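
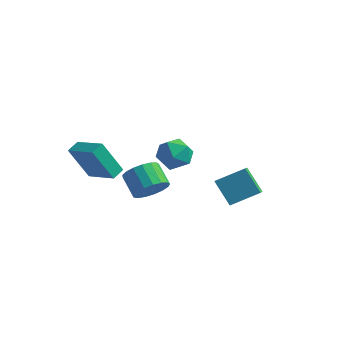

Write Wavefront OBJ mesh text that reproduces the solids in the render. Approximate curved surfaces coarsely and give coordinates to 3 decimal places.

v 1.287 -3.885 2.602
v 2.006 -3.51 3.203
v 1.013 -2.881 4
v 0.293 -3.255 3.398
v 1.95 -3.17 2.865
v 0.957 -2.541 3.661
v 1.742 -2.993 2.465
v 0.749 -2.364 3.262
v 1.429 -3.021 2.098
v 0.436 -2.392 2.894
v 1.084 -3.247 1.845
v 0.091 -2.618 2.642
v 0.785 -3.618 1.766
v -0.208 -2.989 2.563
v 0.601 -4.051 1.879
v -0.392 -3.422 2.675
v 0.574 -4.446 2.157
v -0.419 -3.816 2.953
v 0.711 -4.712 2.537
v -0.283 -4.082 3.333
v 0.979 -4.788 2.932
v -0.015 -4.159 3.728
v 1.317 -4.658 3.251
v 0.324 -4.029 4.047
v 1.649 -4.35 3.422
v 0.656 -3.721 4.218
v 1.898 -3.936 3.404
v 0.904 -3.307 4.201
v -2.427 -3.836 2.397
v -3.328 -4.329 4.343
v -2.321 -3.08 2.638
v -3.222 -3.574 4.583
v -0.658 -4.306 3.097
v -1.559 -4.8 5.042
v -0.552 -3.551 3.337
v -1.453 -4.044 5.283
v 2.523 0.561 1.005
v 3.78 1.577 1.798
v 2.094 1.67 0.265
v 3.351 2.686 1.058
v 3.649 0.154 -0.258
v 4.906 1.17 0.535
v 3.22 1.263 -0.998
v 4.477 2.279 -0.205
v -2.252 3.191 0.773
v -1.364 3.807 1.212
v -1.036 2.153 -0.232
v -0.148 2.769 0.207
v -0.754 2.048 0.895
v -1.506 2.689 1.517
v -0.894 3.271 -0.537
v -1.646 3.912 0.085
v -0.524 3.856 0.403
v -0.438 3.1 1.288
v -1.962 2.86 -0.308
v -1.876 2.104 0.577
f 2 1 5
f 2 5 3
f 3 5 6
f 3 6 4
f 5 1 7
f 5 7 6
f 6 7 8
f 6 8 4
f 7 1 9
f 7 9 8
f 8 9 10
f 8 10 4
f 9 1 11
f 9 11 10
f 10 11 12
f 10 12 4
f 11 1 13
f 11 13 12
f 12 13 14
f 12 14 4
f 13 1 15
f 13 15 14
f 14 15 16
f 14 16 4
f 15 1 17
f 15 17 16
f 16 17 18
f 16 18 4
f 17 1 19
f 17 19 18
f 18 19 20
f 18 20 4
f 19 1 21
f 19 21 20
f 20 21 22
f 20 22 4
f 21 1 23
f 21 23 22
f 22 23 24
f 22 24 4
f 23 1 25
f 23 25 24
f 24 25 26
f 24 26 4
f 25 1 27
f 25 27 26
f 26 27 28
f 26 28 4
f 27 1 2
f 27 2 28
f 28 2 3
f 28 3 4
f 30 32 29
f 33 30 29
f 29 32 31
f 31 33 29
f 30 36 32
f 34 30 33
f 34 36 30
f 32 36 31
f 35 33 31
f 31 36 35
f 35 34 33
f 36 34 35
f 38 40 37
f 41 38 37
f 37 40 39
f 39 41 37
f 38 44 40
f 42 38 41
f 42 44 38
f 40 44 39
f 43 41 39
f 39 44 43
f 43 42 41
f 44 42 43
f 45 56 50
f 45 50 46
f 45 46 52
f 45 52 55
f 45 55 56
f 46 50 54
f 50 56 49
f 56 55 47
f 55 52 51
f 52 46 53
f 48 54 49
f 48 49 47
f 48 47 51
f 48 51 53
f 48 53 54
f 49 54 50
f 47 49 56
f 51 47 55
f 53 51 52
f 54 53 46



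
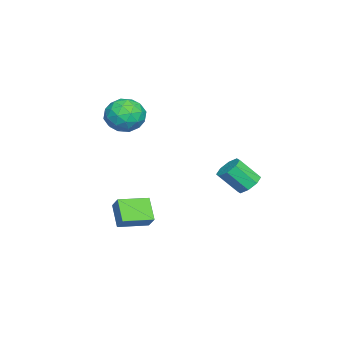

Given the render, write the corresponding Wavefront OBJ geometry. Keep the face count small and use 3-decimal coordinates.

v 0.141 -2.679 -3.883
v -0.871 -3.247 -2.796
v -0.871 -1.212 -4.058
v -1.883 -1.781 -2.971
v 0.703 -2.199 -3.109
v -0.309 -2.768 -2.022
v -0.309 -0.733 -3.284
v -1.321 -1.301 -2.197
v -2.687 3.859 -1.16
v -2.032 3.531 -1.572
v -1.799 2.413 -0.312
v -2.453 2.741 0.1
v -1.86 4.009 -1.179
v -1.627 2.892 0.081
v -2.172 4.4 -0.775
v -1.939 3.282 0.485
v -2.786 4.474 -0.596
v -2.552 3.356 0.664
v -3.341 4.187 -0.748
v -3.108 3.069 0.512
v -3.513 3.708 -1.141
v -3.28 2.591 0.119
v -3.201 3.318 -1.545
v -2.968 2.2 -0.285
v -2.588 3.244 -1.724
v -2.354 2.126 -0.464
v -4.493 -2.632 3.338
v -3.324 -2.717 3.776
v -4.036 -3.943 1.864
v -2.867 -4.028 2.302
v -3.819 -4.503 2.961
v -4.101 -3.693 3.872
v -3.259 -2.967 1.768
v -3.541 -2.157 2.679
v -2.561 -2.924 2.806
v -2.907 -3.874 3.544
v -4.453 -2.786 2.096
v -4.799 -3.736 2.834
v -3.949 -2.559 3.686
v -3.411 -4.101 1.954
v -3.971 -4.38 2.341
v -3.284 -4.43 2.599
v -4.405 -3.133 3.743
v -3.718 -3.183 4
v -4.009 -4.233 3.522
v -3.642 -3.477 1.64
v -2.955 -3.527 1.897
v -4.076 -2.23 3.041
v -3.389 -2.28 3.299
v -3.351 -2.427 2.118
v -2.813 -2.731 3.374
v -2.545 -3.502 2.508
v -2.775 -2.878 2.193
v -2.941 -2.402 2.729
v -3.017 -3.29 3.807
v -2.748 -4.06 2.941
v -3.308 -4.339 3.328
v -3.474 -3.863 3.864
v -2.568 -3.411 3.237
v -4.612 -2.6 2.699
v -4.343 -3.37 1.833
v -3.886 -2.797 1.776
v -4.052 -2.321 2.312
v -4.815 -3.158 3.132
v -4.547 -3.929 2.266
v -4.419 -4.258 2.911
v -4.585 -3.782 3.447
v -4.792 -3.249 2.403
f 2 4 1
f 5 2 1
f 1 4 3
f 3 5 1
f 2 8 4
f 6 2 5
f 6 8 2
f 4 8 3
f 7 5 3
f 3 8 7
f 7 6 5
f 8 6 7
f 10 9 13
f 10 13 11
f 11 13 14
f 11 14 12
f 13 9 15
f 13 15 14
f 14 15 16
f 14 16 12
f 15 9 17
f 15 17 16
f 16 17 18
f 16 18 12
f 17 9 19
f 17 19 18
f 18 19 20
f 18 20 12
f 19 9 21
f 19 21 20
f 20 21 22
f 20 22 12
f 21 9 23
f 21 23 22
f 22 23 24
f 22 24 12
f 23 9 25
f 23 25 24
f 24 25 26
f 24 26 12
f 25 9 10
f 25 10 26
f 26 10 11
f 26 11 12
f 27 64 43
f 64 38 67
f 43 67 32
f 64 67 43
f 27 43 39
f 43 32 44
f 39 44 28
f 43 44 39
f 27 39 48
f 39 28 49
f 48 49 34
f 39 49 48
f 27 48 60
f 48 34 63
f 60 63 37
f 48 63 60
f 27 60 64
f 60 37 68
f 64 68 38
f 60 68 64
f 28 44 55
f 44 32 58
f 55 58 36
f 44 58 55
f 32 67 45
f 67 38 66
f 45 66 31
f 67 66 45
f 38 68 65
f 68 37 61
f 65 61 29
f 68 61 65
f 37 63 62
f 63 34 50
f 62 50 33
f 63 50 62
f 34 49 54
f 49 28 51
f 54 51 35
f 49 51 54
f 30 56 42
f 56 36 57
f 42 57 31
f 56 57 42
f 30 42 40
f 42 31 41
f 40 41 29
f 42 41 40
f 30 40 47
f 40 29 46
f 47 46 33
f 40 46 47
f 30 47 52
f 47 33 53
f 52 53 35
f 47 53 52
f 30 52 56
f 52 35 59
f 56 59 36
f 52 59 56
f 31 57 45
f 57 36 58
f 45 58 32
f 57 58 45
f 29 41 65
f 41 31 66
f 65 66 38
f 41 66 65
f 33 46 62
f 46 29 61
f 62 61 37
f 46 61 62
f 35 53 54
f 53 33 50
f 54 50 34
f 53 50 54
f 36 59 55
f 59 35 51
f 55 51 28
f 59 51 55



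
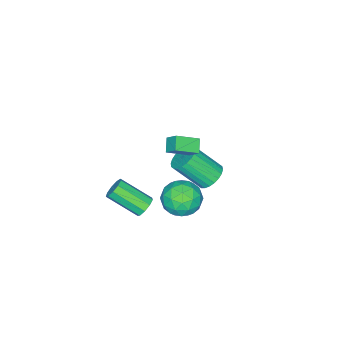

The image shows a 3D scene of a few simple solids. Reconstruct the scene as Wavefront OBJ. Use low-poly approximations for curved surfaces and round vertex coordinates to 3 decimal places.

v 0.688 0.86 1.999
v 1.658 0.121 2.602
v 0.786 1.512 2.641
v 1.755 0.772 3.244
v 1.285 1.248 1.516
v 2.254 0.508 2.119
v 1.382 1.899 2.158
v 2.352 1.16 2.761
v -2.653 -0.172 -4.691
v -1.813 0.067 -4.86
v -1.127 -1.249 -3.319
v -1.967 -1.488 -3.149
v -1.902 0.301 -4.62
v -1.217 -1.015 -3.079
v -2.106 0.464 -4.391
v -1.421 -0.853 -2.85
v -2.394 0.529 -4.207
v -1.708 -0.787 -2.666
v -2.721 0.488 -4.097
v -2.035 -0.829 -2.556
v -3.037 0.346 -4.077
v -2.351 -0.97 -2.536
v -3.295 0.126 -4.151
v -2.609 -1.191 -2.61
v -3.455 -0.14 -4.307
v -2.769 -1.457 -2.765
v -3.493 -0.411 -4.521
v -2.807 -1.727 -2.98
v -3.403 -0.645 -4.761
v -2.718 -1.961 -3.22
v -3.199 -0.807 -4.99
v -2.514 -2.124 -3.449
v -2.912 -0.873 -5.174
v -2.226 -2.189 -3.633
v -2.585 -0.831 -5.284
v -1.899 -2.148 -3.743
v -2.269 -0.69 -5.304
v -1.583 -2.006 -3.763
v -2.011 -0.469 -5.23
v -1.325 -1.786 -3.689
v -1.851 -0.203 -5.075
v -1.165 -1.52 -3.533
v 3.422 0.068 -1.811
v 3.901 -0.054 -2.218
v 4.397 -1.65 -1.156
v 3.918 -1.528 -0.749
v 4.041 0.205 -1.894
v 4.538 -1.391 -0.832
v 3.892 0.4 -1.531
v 4.389 -1.196 -0.47
v 3.523 0.439 -1.3
v 4.019 -1.157 -0.238
v 3.106 0.305 -1.307
v 3.603 -1.291 -0.245
v 2.837 0.06 -1.55
v 3.334 -1.536 -0.488
v 2.842 -0.182 -1.915
v 3.338 -1.778 -0.854
v 3.118 -0.306 -2.231
v 3.614 -1.902 -1.17
v 3.536 -0.256 -2.351
v 4.032 -1.852 -1.289
v 0.332 0.8 -2.02
v 0.998 1.739 -1.907
v 1.722 -0.079 -2.913
v 2.388 0.86 -2.8
v 2.109 0.234 -1.869
v 1.25 0.777 -1.317
v 1.47 0.883 -3.503
v 0.611 1.426 -2.951
v 1.701 1.79 -2.825
v 2.096 1.389 -1.814
v 0.624 0.271 -3.006
v 1.019 -0.13 -1.995
v 0.543 1.347 -1.885
v 2.177 0.313 -2.935
v 2.013 -0.055 -2.387
v 2.405 0.497 -2.321
v 0.691 0.781 -1.538
v 1.083 1.333 -1.472
v 1.736 0.449 -1.449
v 1.637 0.327 -3.348
v 2.029 0.879 -3.282
v 0.315 1.163 -2.499
v 0.707 1.715 -2.433
v 0.984 1.211 -3.371
v 1.348 1.929 -2.358
v 2.165 1.412 -2.883
v 1.625 1.425 -3.296
v 1.12 1.745 -2.972
v 1.58 1.693 -1.764
v 2.397 1.176 -2.289
v 2.233 0.808 -1.742
v 1.728 1.128 -1.417
v 1.993 1.723 -2.303
v 0.323 0.484 -2.531
v 1.14 -0.033 -3.056
v 0.992 0.532 -3.403
v 0.487 0.852 -3.078
v 0.555 0.248 -1.937
v 1.372 -0.269 -2.462
v 1.6 -0.085 -1.848
v 1.095 0.235 -1.524
v 0.727 -0.063 -2.517
f 2 4 1
f 5 2 1
f 1 4 3
f 3 5 1
f 2 8 4
f 6 2 5
f 6 8 2
f 4 8 3
f 7 5 3
f 3 8 7
f 7 6 5
f 8 6 7
f 10 9 13
f 10 13 11
f 11 13 14
f 11 14 12
f 13 9 15
f 13 15 14
f 14 15 16
f 14 16 12
f 15 9 17
f 15 17 16
f 16 17 18
f 16 18 12
f 17 9 19
f 17 19 18
f 18 19 20
f 18 20 12
f 19 9 21
f 19 21 20
f 20 21 22
f 20 22 12
f 21 9 23
f 21 23 22
f 22 23 24
f 22 24 12
f 23 9 25
f 23 25 24
f 24 25 26
f 24 26 12
f 25 9 27
f 25 27 26
f 26 27 28
f 26 28 12
f 27 9 29
f 27 29 28
f 28 29 30
f 28 30 12
f 29 9 31
f 29 31 30
f 30 31 32
f 30 32 12
f 31 9 33
f 31 33 32
f 32 33 34
f 32 34 12
f 33 9 35
f 33 35 34
f 34 35 36
f 34 36 12
f 35 9 37
f 35 37 36
f 36 37 38
f 36 38 12
f 37 9 39
f 37 39 38
f 38 39 40
f 38 40 12
f 39 9 41
f 39 41 40
f 40 41 42
f 40 42 12
f 41 9 10
f 41 10 42
f 42 10 11
f 42 11 12
f 44 43 47
f 44 47 45
f 45 47 48
f 45 48 46
f 47 43 49
f 47 49 48
f 48 49 50
f 48 50 46
f 49 43 51
f 49 51 50
f 50 51 52
f 50 52 46
f 51 43 53
f 51 53 52
f 52 53 54
f 52 54 46
f 53 43 55
f 53 55 54
f 54 55 56
f 54 56 46
f 55 43 57
f 55 57 56
f 56 57 58
f 56 58 46
f 57 43 59
f 57 59 58
f 58 59 60
f 58 60 46
f 59 43 61
f 59 61 60
f 60 61 62
f 60 62 46
f 61 43 44
f 61 44 62
f 62 44 45
f 62 45 46
f 63 100 79
f 100 74 103
f 79 103 68
f 100 103 79
f 63 79 75
f 79 68 80
f 75 80 64
f 79 80 75
f 63 75 84
f 75 64 85
f 84 85 70
f 75 85 84
f 63 84 96
f 84 70 99
f 96 99 73
f 84 99 96
f 63 96 100
f 96 73 104
f 100 104 74
f 96 104 100
f 64 80 91
f 80 68 94
f 91 94 72
f 80 94 91
f 68 103 81
f 103 74 102
f 81 102 67
f 103 102 81
f 74 104 101
f 104 73 97
f 101 97 65
f 104 97 101
f 73 99 98
f 99 70 86
f 98 86 69
f 99 86 98
f 70 85 90
f 85 64 87
f 90 87 71
f 85 87 90
f 66 92 78
f 92 72 93
f 78 93 67
f 92 93 78
f 66 78 76
f 78 67 77
f 76 77 65
f 78 77 76
f 66 76 83
f 76 65 82
f 83 82 69
f 76 82 83
f 66 83 88
f 83 69 89
f 88 89 71
f 83 89 88
f 66 88 92
f 88 71 95
f 92 95 72
f 88 95 92
f 67 93 81
f 93 72 94
f 81 94 68
f 93 94 81
f 65 77 101
f 77 67 102
f 101 102 74
f 77 102 101
f 69 82 98
f 82 65 97
f 98 97 73
f 82 97 98
f 71 89 90
f 89 69 86
f 90 86 70
f 89 86 90
f 72 95 91
f 95 71 87
f 91 87 64
f 95 87 91



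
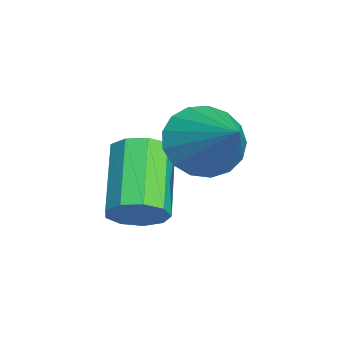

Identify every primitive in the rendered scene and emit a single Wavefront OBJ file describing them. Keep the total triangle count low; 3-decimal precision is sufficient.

v -0.828 -2.382 -2.537
v -0.454 -2.283 -3.156
v 0.188 -1.878 -1.843
v -0.63 -1.984 -3.116
v -0.851 -1.776 -2.943
v -1.067 -1.707 -2.678
v -1.228 -1.793 -2.38
v -1.298 -2.013 -2.118
v -1.26 -2.319 -1.952
v -1.123 -2.638 -1.921
v -0.918 -2.9 -2.03
v -0.693 -3.042 -2.256
v -0.498 -3.034 -2.546
v -0.379 -2.876 -2.834
v -0.363 -2.605 -3.055
v -0.591 -3.436 -4.078
v -0.312 -3.696 -3.695
v -1.489 -3.643 -2.8
v -1.769 -3.384 -3.182
v -0.268 -3.331 -3.659
v -1.445 -3.278 -2.763
v -0.375 -3.015 -3.818
v -1.552 -2.963 -2.922
v -0.584 -2.897 -4.099
v -1.761 -2.844 -3.203
v -0.796 -3.031 -4.37
v -1.973 -2.978 -3.474
v -0.912 -3.354 -4.504
v -2.089 -3.302 -3.609
v -0.879 -3.716 -4.439
v -2.056 -3.664 -3.543
v -0.711 -3.947 -4.205
v -1.888 -3.895 -3.309
v -0.487 -3.939 -3.911
v -1.664 -3.887 -3.015
f 2 1 4
f 2 4 3
f 4 1 5
f 4 5 3
f 5 1 6
f 5 6 3
f 6 1 7
f 6 7 3
f 7 1 8
f 7 8 3
f 8 1 9
f 8 9 3
f 9 1 10
f 9 10 3
f 10 1 11
f 10 11 3
f 11 1 12
f 11 12 3
f 12 1 13
f 12 13 3
f 13 1 14
f 13 14 3
f 14 1 15
f 14 15 3
f 15 1 2
f 15 2 3
f 17 16 20
f 17 20 18
f 18 20 21
f 18 21 19
f 20 16 22
f 20 22 21
f 21 22 23
f 21 23 19
f 22 16 24
f 22 24 23
f 23 24 25
f 23 25 19
f 24 16 26
f 24 26 25
f 25 26 27
f 25 27 19
f 26 16 28
f 26 28 27
f 27 28 29
f 27 29 19
f 28 16 30
f 28 30 29
f 29 30 31
f 29 31 19
f 30 16 32
f 30 32 31
f 31 32 33
f 31 33 19
f 32 16 34
f 32 34 33
f 33 34 35
f 33 35 19
f 34 16 17
f 34 17 35
f 35 17 18
f 35 18 19



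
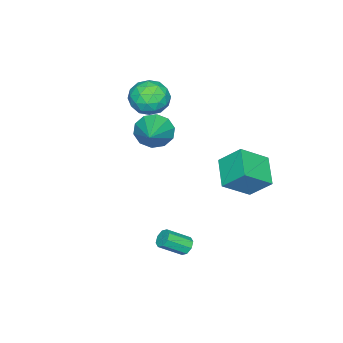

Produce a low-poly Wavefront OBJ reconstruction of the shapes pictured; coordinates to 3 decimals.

v -4.452 1.633 -1.974
v -4.638 2.826 -0.791
v -3.039 2.622 -2.748
v -3.225 3.814 -1.564
v -3.155 0.686 -0.816
v -3.341 1.878 0.368
v -1.742 1.674 -1.589
v -1.928 2.867 -0.406
v 0.198 -1.17 2.843
v 0.78 -1.66 2.105
v 2.022 -0.35 3.737
v 0.624 -1.065 1.878
v 0.305 -0.511 2.02
v -0.055 -0.209 2.477
v -0.318 -0.274 3.073
v -0.384 -0.681 3.582
v -0.227 -1.276 3.809
v 0.092 -1.83 3.666
v 0.452 -2.132 3.21
v 0.715 -2.067 2.613
v -2.724 -3.182 1.621
v -2.29 -3.738 2.591
v -4.53 -3.462 2.269
v -4.096 -4.018 3.239
v -3.931 -2.839 3.1
v -2.815 -2.666 2.699
v -4.005 -4.534 2.161
v -2.889 -4.361 1.76
v -3.082 -4.574 2.924
v -3.036 -3.526 3.504
v -3.784 -3.674 1.356
v -3.738 -2.626 1.936
v -2.348 -3.435 2.049
v -4.472 -3.765 2.811
v -4.375 -3.072 2.729
v -4.12 -3.398 3.299
v -2.657 -2.805 2.113
v -2.402 -3.132 2.683
v -3.367 -2.603 2.982
v -4.418 -4.068 2.177
v -4.163 -4.395 2.747
v -2.7 -3.802 1.561
v -2.445 -4.128 2.131
v -3.453 -4.597 1.878
v -2.559 -4.253 2.815
v -3.621 -4.418 3.196
v -3.567 -4.721 2.562
v -2.911 -4.62 2.327
v -2.532 -3.637 3.156
v -3.594 -3.802 3.537
v -3.497 -3.109 3.455
v -2.84 -3.007 3.22
v -2.997 -4.129 3.352
v -3.226 -3.398 1.323
v -4.288 -3.563 1.704
v -3.98 -4.193 1.64
v -3.323 -4.091 1.405
v -3.199 -2.782 1.664
v -4.261 -2.947 2.045
v -3.909 -2.58 2.533
v -3.253 -2.479 2.298
v -3.823 -3.071 1.508
v 1.84 1.644 -3.836
v 2.112 2.093 -3.615
v 2.932 1.185 -2.782
v 2.66 0.736 -3.004
v 1.758 1.983 -3.386
v 2.578 1.075 -2.553
v 1.451 1.674 -3.42
v 2.272 0.767 -2.588
v 1.373 1.348 -3.699
v 2.193 0.44 -2.866
v 1.568 1.195 -4.058
v 2.388 0.287 -3.225
v 1.922 1.305 -4.287
v 2.742 0.397 -3.454
v 2.228 1.613 -4.252
v 3.049 0.706 -3.42
v 2.307 1.94 -3.974
v 3.127 1.032 -3.141
f 2 4 1
f 5 2 1
f 1 4 3
f 3 5 1
f 2 8 4
f 6 2 5
f 6 8 2
f 4 8 3
f 7 5 3
f 3 8 7
f 7 6 5
f 8 6 7
f 10 9 12
f 10 12 11
f 12 9 13
f 12 13 11
f 13 9 14
f 13 14 11
f 14 9 15
f 14 15 11
f 15 9 16
f 15 16 11
f 16 9 17
f 16 17 11
f 17 9 18
f 17 18 11
f 18 9 19
f 18 19 11
f 19 9 20
f 19 20 11
f 20 9 10
f 20 10 11
f 21 58 37
f 58 32 61
f 37 61 26
f 58 61 37
f 21 37 33
f 37 26 38
f 33 38 22
f 37 38 33
f 21 33 42
f 33 22 43
f 42 43 28
f 33 43 42
f 21 42 54
f 42 28 57
f 54 57 31
f 42 57 54
f 21 54 58
f 54 31 62
f 58 62 32
f 54 62 58
f 22 38 49
f 38 26 52
f 49 52 30
f 38 52 49
f 26 61 39
f 61 32 60
f 39 60 25
f 61 60 39
f 32 62 59
f 62 31 55
f 59 55 23
f 62 55 59
f 31 57 56
f 57 28 44
f 56 44 27
f 57 44 56
f 28 43 48
f 43 22 45
f 48 45 29
f 43 45 48
f 24 50 36
f 50 30 51
f 36 51 25
f 50 51 36
f 24 36 34
f 36 25 35
f 34 35 23
f 36 35 34
f 24 34 41
f 34 23 40
f 41 40 27
f 34 40 41
f 24 41 46
f 41 27 47
f 46 47 29
f 41 47 46
f 24 46 50
f 46 29 53
f 50 53 30
f 46 53 50
f 25 51 39
f 51 30 52
f 39 52 26
f 51 52 39
f 23 35 59
f 35 25 60
f 59 60 32
f 35 60 59
f 27 40 56
f 40 23 55
f 56 55 31
f 40 55 56
f 29 47 48
f 47 27 44
f 48 44 28
f 47 44 48
f 30 53 49
f 53 29 45
f 49 45 22
f 53 45 49
f 64 63 67
f 64 67 65
f 65 67 68
f 65 68 66
f 67 63 69
f 67 69 68
f 68 69 70
f 68 70 66
f 69 63 71
f 69 71 70
f 70 71 72
f 70 72 66
f 71 63 73
f 71 73 72
f 72 73 74
f 72 74 66
f 73 63 75
f 73 75 74
f 74 75 76
f 74 76 66
f 75 63 77
f 75 77 76
f 76 77 78
f 76 78 66
f 77 63 79
f 77 79 78
f 78 79 80
f 78 80 66
f 79 63 64
f 79 64 80
f 80 64 65
f 80 65 66



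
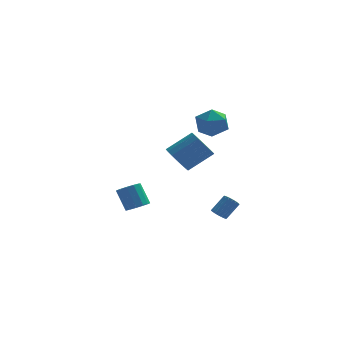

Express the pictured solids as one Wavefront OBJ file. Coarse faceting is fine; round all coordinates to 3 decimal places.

v 3.379 1.209 3.022
v 3.814 0.872 3.967
v 2.226 -0.132 3.073
v 2.661 -0.469 4.018
v 2.092 0.464 3.981
v 2.805 1.293 3.949
v 3.235 -0.553 3.091
v 3.948 0.276 3.059
v 3.725 -0.217 4.009
v 3.019 0.411 4.559
v 3.021 0.329 2.481
v 2.315 0.957 3.031
v 3.241 -2.235 -2.488
v 3.585 -2.634 -2.545
v 4.343 -2.104 -1.69
v 3.999 -1.705 -1.632
v 3.658 -2.478 -2.707
v 4.416 -1.948 -1.851
v 3.648 -2.274 -2.825
v 4.406 -1.744 -1.969
v 3.558 -2.062 -2.876
v 4.316 -1.532 -2.02
v 3.405 -1.885 -2.85
v 4.163 -1.354 -1.995
v 3.219 -1.777 -2.753
v 3.977 -1.246 -1.897
v 3.038 -1.759 -2.603
v 3.796 -1.229 -1.747
v 2.897 -1.836 -2.43
v 3.655 -1.306 -1.575
v 2.824 -1.992 -2.269
v 3.582 -1.462 -1.413
v 2.834 -2.196 -2.151
v 3.592 -1.666 -1.295
v 2.924 -2.408 -2.1
v 3.682 -1.878 -1.244
v 3.077 -2.586 -2.125
v 3.835 -2.055 -1.27
v 3.263 -2.694 -2.223
v 4.021 -2.163 -1.367
v 3.444 -2.711 -2.373
v 4.202 -2.181 -1.517
v -1.091 3.403 -4.552
v -0.357 3.53 -4.32
v -0.896 4.264 -3.016
v -1.629 4.137 -3.248
v -0.472 3.878 -4.563
v -1.01 4.611 -3.259
v -0.783 4.075 -4.803
v -1.322 4.808 -3.499
v -1.192 4.058 -4.963
v -1.731 4.792 -3.659
v -1.569 3.834 -4.992
v -2.108 4.568 -3.689
v -1.794 3.473 -4.882
v -2.333 4.207 -3.578
v -1.796 3.09 -4.667
v -2.334 3.824 -3.363
v -1.574 2.806 -4.415
v -2.112 3.54 -3.112
v -1.198 2.712 -4.207
v -1.737 3.445 -2.904
v -0.789 2.837 -4.108
v -1.327 3.571 -2.805
v -0.475 3.142 -4.15
v -1.014 3.876 -2.847
v 1.185 2.816 -0.446
v 1.805 2.386 -1.132
v 3.335 2.754 0.02
v 2.715 3.184 0.706
v 1.792 2.856 -1.265
v 3.322 3.224 -0.113
v 1.64 3.316 -1.21
v 3.17 3.685 -0.058
v 1.383 3.662 -0.98
v 2.913 4.03 0.172
v 1.081 3.814 -0.627
v 2.611 4.182 0.525
v 0.803 3.738 -0.234
v 2.333 4.106 0.918
v 0.613 3.45 0.112
v 2.142 3.818 1.264
v 0.553 3.017 0.329
v 2.083 3.385 1.481
v 0.638 2.538 0.369
v 2.168 2.906 1.521
v 0.849 2.122 0.222
v 2.379 2.491 1.374
v 1.136 1.866 -0.078
v 2.666 2.234 1.074
v 1.435 1.827 -0.462
v 2.965 2.195 0.69
v 1.677 2.015 -0.843
v 3.206 2.383 0.309
f 1 12 6
f 1 6 2
f 1 2 8
f 1 8 11
f 1 11 12
f 2 6 10
f 6 12 5
f 12 11 3
f 11 8 7
f 8 2 9
f 4 10 5
f 4 5 3
f 4 3 7
f 4 7 9
f 4 9 10
f 5 10 6
f 3 5 12
f 7 3 11
f 9 7 8
f 10 9 2
f 14 13 17
f 14 17 15
f 15 17 18
f 15 18 16
f 17 13 19
f 17 19 18
f 18 19 20
f 18 20 16
f 19 13 21
f 19 21 20
f 20 21 22
f 20 22 16
f 21 13 23
f 21 23 22
f 22 23 24
f 22 24 16
f 23 13 25
f 23 25 24
f 24 25 26
f 24 26 16
f 25 13 27
f 25 27 26
f 26 27 28
f 26 28 16
f 27 13 29
f 27 29 28
f 28 29 30
f 28 30 16
f 29 13 31
f 29 31 30
f 30 31 32
f 30 32 16
f 31 13 33
f 31 33 32
f 32 33 34
f 32 34 16
f 33 13 35
f 33 35 34
f 34 35 36
f 34 36 16
f 35 13 37
f 35 37 36
f 36 37 38
f 36 38 16
f 37 13 39
f 37 39 38
f 38 39 40
f 38 40 16
f 39 13 41
f 39 41 40
f 40 41 42
f 40 42 16
f 41 13 14
f 41 14 42
f 42 14 15
f 42 15 16
f 44 43 47
f 44 47 45
f 45 47 48
f 45 48 46
f 47 43 49
f 47 49 48
f 48 49 50
f 48 50 46
f 49 43 51
f 49 51 50
f 50 51 52
f 50 52 46
f 51 43 53
f 51 53 52
f 52 53 54
f 52 54 46
f 53 43 55
f 53 55 54
f 54 55 56
f 54 56 46
f 55 43 57
f 55 57 56
f 56 57 58
f 56 58 46
f 57 43 59
f 57 59 58
f 58 59 60
f 58 60 46
f 59 43 61
f 59 61 60
f 60 61 62
f 60 62 46
f 61 43 63
f 61 63 62
f 62 63 64
f 62 64 46
f 63 43 65
f 63 65 64
f 64 65 66
f 64 66 46
f 65 43 44
f 65 44 66
f 66 44 45
f 66 45 46
f 68 67 71
f 68 71 69
f 69 71 72
f 69 72 70
f 71 67 73
f 71 73 72
f 72 73 74
f 72 74 70
f 73 67 75
f 73 75 74
f 74 75 76
f 74 76 70
f 75 67 77
f 75 77 76
f 76 77 78
f 76 78 70
f 77 67 79
f 77 79 78
f 78 79 80
f 78 80 70
f 79 67 81
f 79 81 80
f 80 81 82
f 80 82 70
f 81 67 83
f 81 83 82
f 82 83 84
f 82 84 70
f 83 67 85
f 83 85 84
f 84 85 86
f 84 86 70
f 85 67 87
f 85 87 86
f 86 87 88
f 86 88 70
f 87 67 89
f 87 89 88
f 88 89 90
f 88 90 70
f 89 67 91
f 89 91 90
f 90 91 92
f 90 92 70
f 91 67 93
f 91 93 92
f 92 93 94
f 92 94 70
f 93 67 68
f 93 68 94
f 94 68 69
f 94 69 70



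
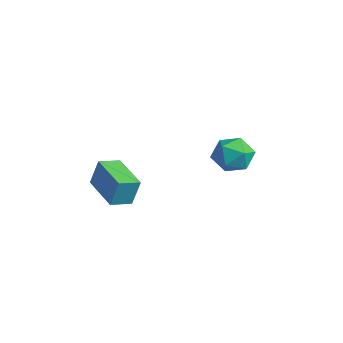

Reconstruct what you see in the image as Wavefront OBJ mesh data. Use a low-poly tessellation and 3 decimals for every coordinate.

v -2.164 3.198 0.636
v -1.707 3.479 1.441
v -2.393 1.781 1.259
v -1.936 2.062 2.064
v -2.801 2.435 1.845
v -2.659 3.311 1.459
v -1.441 1.949 1.241
v -1.299 2.825 0.855
v -1.26 2.707 1.815
v -2.1 3.007 2.188
v -2 2.253 0.512
v -2.84 2.553 0.885
v -3.234 -3.15 0.769
v -3.062 -2.848 1.98
v -3.26 -2.199 0.535
v -3.088 -1.897 1.746
v -1.412 -3.163 0.514
v -1.24 -2.861 1.725
v -1.438 -2.212 0.28
v -1.266 -1.91 1.491
f 1 12 6
f 1 6 2
f 1 2 8
f 1 8 11
f 1 11 12
f 2 6 10
f 6 12 5
f 12 11 3
f 11 8 7
f 8 2 9
f 4 10 5
f 4 5 3
f 4 3 7
f 4 7 9
f 4 9 10
f 5 10 6
f 3 5 12
f 7 3 11
f 9 7 8
f 10 9 2
f 14 16 13
f 17 14 13
f 13 16 15
f 15 17 13
f 14 20 16
f 18 14 17
f 18 20 14
f 16 20 15
f 19 17 15
f 15 20 19
f 19 18 17
f 20 18 19



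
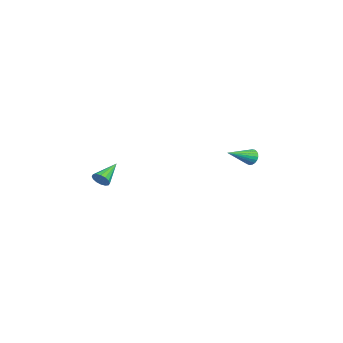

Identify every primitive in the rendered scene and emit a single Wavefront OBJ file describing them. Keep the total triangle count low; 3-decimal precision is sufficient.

v 3.27 -3.669 -0.104
v 3.412 -3.882 0.337
v 2.27 -2.911 0.584
v 3.561 -3.665 0.315
v 3.632 -3.449 0.181
v 3.606 -3.292 -0.03
v 3.49 -3.236 -0.26
v 3.315 -3.296 -0.449
v 3.128 -3.456 -0.545
v 2.979 -3.672 -0.523
v 2.908 -3.888 -0.388
v 2.934 -4.045 -0.177
v 3.05 -4.101 0.053
v 3.225 -4.041 0.242
v 0.446 3.792 0.25
v 0.783 3.816 -0.132
v 1.214 2.548 0.85
v 0.873 3.941 0.014
v 0.888 4.041 0.201
v 0.828 4.098 0.396
v 0.701 4.101 0.566
v 0.53 4.051 0.681
v 0.345 3.957 0.722
v 0.177 3.834 0.681
v 0.056 3.703 0.566
v 0.002 3.588 0.396
v 0.025 3.508 0.201
v 0.121 3.478 0.014
v 0.273 3.501 -0.132
v 0.455 3.575 -0.211
v 0.636 3.686 -0.211
f 2 1 4
f 2 4 3
f 4 1 5
f 4 5 3
f 5 1 6
f 5 6 3
f 6 1 7
f 6 7 3
f 7 1 8
f 7 8 3
f 8 1 9
f 8 9 3
f 9 1 10
f 9 10 3
f 10 1 11
f 10 11 3
f 11 1 12
f 11 12 3
f 12 1 13
f 12 13 3
f 13 1 14
f 13 14 3
f 14 1 2
f 14 2 3
f 16 15 18
f 16 18 17
f 18 15 19
f 18 19 17
f 19 15 20
f 19 20 17
f 20 15 21
f 20 21 17
f 21 15 22
f 21 22 17
f 22 15 23
f 22 23 17
f 23 15 24
f 23 24 17
f 24 15 25
f 24 25 17
f 25 15 26
f 25 26 17
f 26 15 27
f 26 27 17
f 27 15 28
f 27 28 17
f 28 15 29
f 28 29 17
f 29 15 30
f 29 30 17
f 30 15 31
f 30 31 17
f 31 15 16
f 31 16 17



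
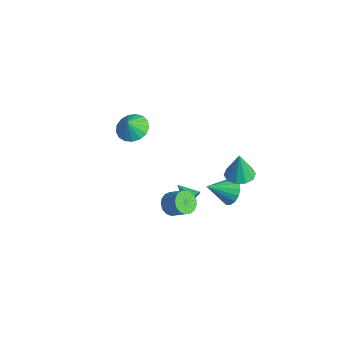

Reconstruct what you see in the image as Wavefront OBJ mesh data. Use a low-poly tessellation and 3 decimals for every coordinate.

v 3.886 0.89 0.601
v 4.352 1.647 0.626
v 3.794 0.89 2.299
v 3.818 1.777 0.597
v 3.31 1.568 0.57
v 3.022 1.1 0.555
v 3.064 0.551 0.557
v 3.419 0.132 0.576
v 3.953 0.002 0.605
v 4.461 0.211 0.632
v 4.749 0.68 0.648
v 4.708 1.228 0.645
v 2.874 -1.595 -1.122
v 3.142 -1.748 -0.596
v 1.766 -1.865 -0.638
v 3.059 -1.381 -0.581
v 2.905 -1.095 -0.774
v 2.74 -1 -1.099
v 2.626 -1.133 -1.433
v 2.607 -1.441 -1.649
v 2.69 -1.809 -1.663
v 2.844 -2.094 -1.471
v 3.009 -2.189 -1.146
v 3.123 -2.057 -0.811
v -3.799 -1.263 -0.367
v -2.987 -1.77 -0.719
v -3.681 -1.697 0.527
v -2.798 -1.356 -0.543
v -2.839 -0.92 -0.326
v -3.099 -0.563 -0.118
v -3.52 -0.367 0.032
v -4.005 -0.375 0.092
v -4.442 -0.588 0.046
v -4.732 -0.954 -0.094
v -4.808 -1.392 -0.297
v -4.653 -1.8 -0.515
v -4.302 -2.085 -0.7
v -3.836 -2.182 -0.808
v -3.361 -2.068 -0.815
v 1.56 2 -3.865
v 2.271 1.503 -4.252
v 1.08 0.62 -2.975
v 2.455 1.681 -3.876
v 2.434 1.932 -3.498
v 2.212 2.199 -3.203
v 1.842 2.42 -3.06
v 1.406 2.545 -3.102
v 1.006 2.545 -3.318
v 0.733 2.42 -3.659
v 0.649 2.199 -4.047
v 0.774 1.932 -4.394
v 1.079 1.681 -4.619
v 1.494 1.503 -4.671
v 1.924 1.439 -4.539
v 3.374 -3.322 -0.099
v 3.777 -3.026 -0.671
v 4.669 -2.701 0.127
v 4.266 -2.998 0.699
v 3.573 -2.748 -0.555
v 4.465 -2.423 0.242
v 3.323 -2.602 -0.335
v 4.215 -2.277 0.462
v 3.084 -2.621 -0.061
v 3.977 -2.296 0.737
v 2.913 -2.8 0.205
v 3.805 -2.475 1.002
v 2.846 -3.099 0.401
v 3.739 -2.775 1.198
v 2.901 -3.45 0.482
v 3.793 -3.125 1.28
v 3.064 -3.771 0.431
v 3.956 -3.446 1.228
v 3.298 -3.989 0.258
v 4.19 -3.664 1.055
v 3.549 -4.055 0.003
v 4.442 -3.73 0.801
v 3.76 -3.953 -0.275
v 4.653 -3.628 0.523
v 3.883 -3.706 -0.512
v 4.775 -3.381 0.285
v 3.889 -3.372 -0.655
v 4.781 -3.047 0.142
f 2 1 4
f 2 4 3
f 4 1 5
f 4 5 3
f 5 1 6
f 5 6 3
f 6 1 7
f 6 7 3
f 7 1 8
f 7 8 3
f 8 1 9
f 8 9 3
f 9 1 10
f 9 10 3
f 10 1 11
f 10 11 3
f 11 1 12
f 11 12 3
f 12 1 2
f 12 2 3
f 14 13 16
f 14 16 15
f 16 13 17
f 16 17 15
f 17 13 18
f 17 18 15
f 18 13 19
f 18 19 15
f 19 13 20
f 19 20 15
f 20 13 21
f 20 21 15
f 21 13 22
f 21 22 15
f 22 13 23
f 22 23 15
f 23 13 24
f 23 24 15
f 24 13 14
f 24 14 15
f 26 25 28
f 26 28 27
f 28 25 29
f 28 29 27
f 29 25 30
f 29 30 27
f 30 25 31
f 30 31 27
f 31 25 32
f 31 32 27
f 32 25 33
f 32 33 27
f 33 25 34
f 33 34 27
f 34 25 35
f 34 35 27
f 35 25 36
f 35 36 27
f 36 25 37
f 36 37 27
f 37 25 38
f 37 38 27
f 38 25 39
f 38 39 27
f 39 25 26
f 39 26 27
f 41 40 43
f 41 43 42
f 43 40 44
f 43 44 42
f 44 40 45
f 44 45 42
f 45 40 46
f 45 46 42
f 46 40 47
f 46 47 42
f 47 40 48
f 47 48 42
f 48 40 49
f 48 49 42
f 49 40 50
f 49 50 42
f 50 40 51
f 50 51 42
f 51 40 52
f 51 52 42
f 52 40 53
f 52 53 42
f 53 40 54
f 53 54 42
f 54 40 41
f 54 41 42
f 56 55 59
f 56 59 57
f 57 59 60
f 57 60 58
f 59 55 61
f 59 61 60
f 60 61 62
f 60 62 58
f 61 55 63
f 61 63 62
f 62 63 64
f 62 64 58
f 63 55 65
f 63 65 64
f 64 65 66
f 64 66 58
f 65 55 67
f 65 67 66
f 66 67 68
f 66 68 58
f 67 55 69
f 67 69 68
f 68 69 70
f 68 70 58
f 69 55 71
f 69 71 70
f 70 71 72
f 70 72 58
f 71 55 73
f 71 73 72
f 72 73 74
f 72 74 58
f 73 55 75
f 73 75 74
f 74 75 76
f 74 76 58
f 75 55 77
f 75 77 76
f 76 77 78
f 76 78 58
f 77 55 79
f 77 79 78
f 78 79 80
f 78 80 58
f 79 55 81
f 79 81 80
f 80 81 82
f 80 82 58
f 81 55 56
f 81 56 82
f 82 56 57
f 82 57 58



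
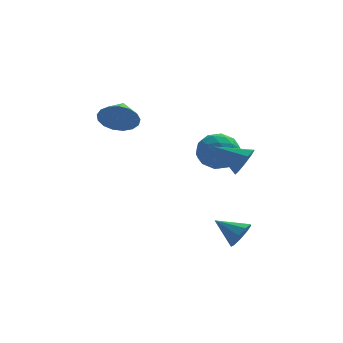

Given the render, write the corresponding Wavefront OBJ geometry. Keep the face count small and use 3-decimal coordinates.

v 4.667 0.194 0.538
v 5.142 0.64 1.1
v 3.233 0.786 1.282
v 5.031 0.968 0.625
v 4.75 0.935 0.109
v 4.43 0.555 -0.206
v 4.221 0.006 -0.173
v 4.22 -0.455 0.193
v 4.429 -0.612 0.72
v 4.749 -0.392 1.162
v 5.03 0.102 1.312
v 4.384 -2.006 -3.087
v 4.803 -1.92 -2.423
v 3.216 -1.374 -2.433
v 4.862 -1.484 -2.737
v 4.698 -1.292 -3.215
v 4.387 -1.435 -3.633
v 4.074 -1.844 -3.796
v 3.907 -2.329 -3.627
v 3.962 -2.663 -3.206
v 4.215 -2.689 -2.729
v 4.547 -2.396 -2.42
v -1.079 1.21 2.967
v -0.583 0.798 3.758
v -0.841 2.39 3.433
v -0.235 0.861 3.421
v -0.08 1.004 2.981
v -0.154 1.194 2.538
v -0.439 1.388 2.192
v -0.871 1.541 2.025
v -1.351 1.619 2.073
v -1.768 1.603 2.326
v -2.027 1.497 2.726
v -2.069 1.325 3.181
v -1.884 1.127 3.587
v -1.515 0.949 3.851
v -1.045 0.83 3.913
v 3.586 3.759 0.622
v 4.559 3.304 0.253
v 2.641 2.476 -0.293
v 3.614 2.021 -0.662
v 3.333 1.948 0.436
v 3.918 2.741 1.001
v 3.282 3.039 -1.041
v 3.867 3.832 -0.476
v 4.371 2.859 -0.775
v 4.403 2.185 0.138
v 2.797 3.595 -0.178
v 2.829 2.921 0.735
v 4.156 3.644 0.517
v 3.044 2.136 -0.557
v 2.879 2.093 0.088
v 3.451 1.826 -0.129
v 3.779 3.313 0.957
v 4.351 3.046 0.741
v 3.63 2.249 0.849
v 2.849 2.734 -0.781
v 3.421 2.467 -0.997
v 3.749 3.954 0.089
v 4.321 3.687 -0.128
v 3.57 3.531 -0.889
v 4.617 3.115 -0.304
v 4.061 2.361 -0.841
v 3.867 2.96 -1.064
v 4.21 3.426 -0.732
v 4.636 2.719 0.233
v 4.08 1.965 -0.304
v 3.915 1.922 0.341
v 4.259 2.388 0.673
v 4.525 2.458 -0.371
v 3.12 3.815 0.264
v 2.564 3.061 -0.273
v 2.941 3.392 -0.713
v 3.285 3.858 -0.381
v 3.139 3.419 0.801
v 2.583 2.665 0.264
v 2.99 2.354 0.692
v 3.333 2.82 1.024
v 2.675 3.322 0.331
f 2 1 4
f 2 4 3
f 4 1 5
f 4 5 3
f 5 1 6
f 5 6 3
f 6 1 7
f 6 7 3
f 7 1 8
f 7 8 3
f 8 1 9
f 8 9 3
f 9 1 10
f 9 10 3
f 10 1 11
f 10 11 3
f 11 1 2
f 11 2 3
f 13 12 15
f 13 15 14
f 15 12 16
f 15 16 14
f 16 12 17
f 16 17 14
f 17 12 18
f 17 18 14
f 18 12 19
f 18 19 14
f 19 12 20
f 19 20 14
f 20 12 21
f 20 21 14
f 21 12 22
f 21 22 14
f 22 12 13
f 22 13 14
f 24 23 26
f 24 26 25
f 26 23 27
f 26 27 25
f 27 23 28
f 27 28 25
f 28 23 29
f 28 29 25
f 29 23 30
f 29 30 25
f 30 23 31
f 30 31 25
f 31 23 32
f 31 32 25
f 32 23 33
f 32 33 25
f 33 23 34
f 33 34 25
f 34 23 35
f 34 35 25
f 35 23 36
f 35 36 25
f 36 23 37
f 36 37 25
f 37 23 24
f 37 24 25
f 38 75 54
f 75 49 78
f 54 78 43
f 75 78 54
f 38 54 50
f 54 43 55
f 50 55 39
f 54 55 50
f 38 50 59
f 50 39 60
f 59 60 45
f 50 60 59
f 38 59 71
f 59 45 74
f 71 74 48
f 59 74 71
f 38 71 75
f 71 48 79
f 75 79 49
f 71 79 75
f 39 55 66
f 55 43 69
f 66 69 47
f 55 69 66
f 43 78 56
f 78 49 77
f 56 77 42
f 78 77 56
f 49 79 76
f 79 48 72
f 76 72 40
f 79 72 76
f 48 74 73
f 74 45 61
f 73 61 44
f 74 61 73
f 45 60 65
f 60 39 62
f 65 62 46
f 60 62 65
f 41 67 53
f 67 47 68
f 53 68 42
f 67 68 53
f 41 53 51
f 53 42 52
f 51 52 40
f 53 52 51
f 41 51 58
f 51 40 57
f 58 57 44
f 51 57 58
f 41 58 63
f 58 44 64
f 63 64 46
f 58 64 63
f 41 63 67
f 63 46 70
f 67 70 47
f 63 70 67
f 42 68 56
f 68 47 69
f 56 69 43
f 68 69 56
f 40 52 76
f 52 42 77
f 76 77 49
f 52 77 76
f 44 57 73
f 57 40 72
f 73 72 48
f 57 72 73
f 46 64 65
f 64 44 61
f 65 61 45
f 64 61 65
f 47 70 66
f 70 46 62
f 66 62 39
f 70 62 66



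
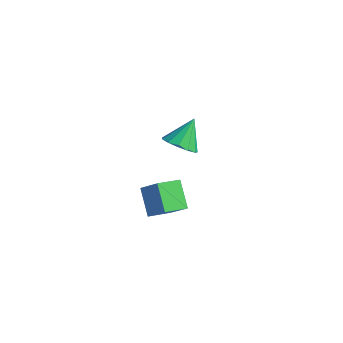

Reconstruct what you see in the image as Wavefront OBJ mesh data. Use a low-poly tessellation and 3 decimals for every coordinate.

v 1.051 -4.575 0.484
v 0.068 -3.926 1.429
v 1.425 -3.464 0.111
v 0.442 -2.815 1.056
v 2.038 -4.565 1.504
v 1.055 -3.916 2.449
v 2.412 -3.454 1.131
v 1.429 -2.805 2.076
v -2.628 2.005 -1.749
v -2.215 1.387 -1.141
v -2.672 3.175 -0.531
v -1.812 1.655 -1.384
v -1.668 2.034 -1.742
v -1.829 2.403 -2.103
v -2.244 2.646 -2.351
v -2.78 2.685 -2.409
v -3.268 2.509 -2.257
v -3.553 2.172 -1.943
v -3.544 1.782 -1.568
v -3.244 1.463 -1.251
v -2.749 1.316 -1.092
f 2 4 1
f 5 2 1
f 1 4 3
f 3 5 1
f 2 8 4
f 6 2 5
f 6 8 2
f 4 8 3
f 7 5 3
f 3 8 7
f 7 6 5
f 8 6 7
f 10 9 12
f 10 12 11
f 12 9 13
f 12 13 11
f 13 9 14
f 13 14 11
f 14 9 15
f 14 15 11
f 15 9 16
f 15 16 11
f 16 9 17
f 16 17 11
f 17 9 18
f 17 18 11
f 18 9 19
f 18 19 11
f 19 9 20
f 19 20 11
f 20 9 21
f 20 21 11
f 21 9 10
f 21 10 11



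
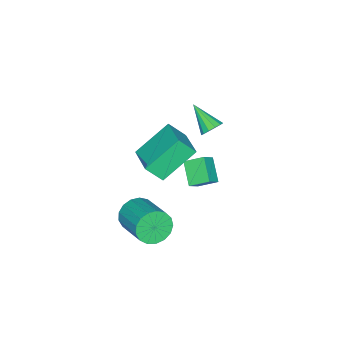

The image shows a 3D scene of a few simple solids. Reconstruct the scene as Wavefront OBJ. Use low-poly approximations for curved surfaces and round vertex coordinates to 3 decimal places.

v -3.79 0.574 -3.25
v -4.125 1.446 -2.728
v -3 1.331 -4.007
v -3.336 2.203 -3.485
v -3.144 0.477 -2.675
v -3.48 1.349 -2.153
v -2.355 1.234 -3.432
v -2.69 2.106 -2.91
v -3.167 1.935 0.565
v -2.946 2.2 1.032
v -3.553 0.725 1.435
v -3.261 2.289 1.016
v -3.545 2.265 0.856
v -3.709 2.137 0.604
v -3.701 1.945 0.34
v -3.524 1.749 0.148
v -3.233 1.613 0.087
v -2.921 1.58 0.179
v -2.687 1.659 0.393
v -2.605 1.826 0.662
v -2.702 2.028 0.9
v 0.462 1.09 0.843
v -0.898 1.921 2.116
v 1.521 2.241 1.222
v 0.162 3.072 2.496
v 0.858 0.448 1.684
v -0.501 1.279 2.958
v 1.918 1.599 2.064
v 0.558 2.43 3.337
v 0.899 0.487 -2.91
v 1.472 0.469 -3.59
v 2.395 1.956 -2.85
v 1.821 1.973 -2.17
v 1.162 0.729 -3.725
v 2.085 2.216 -2.985
v 0.792 0.933 -3.673
v 1.714 2.419 -2.933
v 0.446 1.034 -3.446
v 1.369 2.521 -2.706
v 0.204 1.01 -3.096
v 1.126 2.497 -2.356
v 0.121 0.867 -2.704
v 1.043 2.354 -1.964
v 0.216 0.636 -2.359
v 1.138 2.123 -1.619
v 0.468 0.371 -2.14
v 1.39 1.858 -1.4
v 0.818 0.132 -2.098
v 1.74 1.619 -1.357
v 1.187 -0.025 -2.241
v 2.109 1.462 -1.501
v 1.49 -0.065 -2.538
v 2.412 1.422 -1.798
v 1.657 0.021 -2.92
v 2.58 1.508 -2.18
v 1.651 0.214 -3.3
v 2.573 1.701 -2.56
f 2 4 1
f 5 2 1
f 1 4 3
f 3 5 1
f 2 8 4
f 6 2 5
f 6 8 2
f 4 8 3
f 7 5 3
f 3 8 7
f 7 6 5
f 8 6 7
f 10 9 12
f 10 12 11
f 12 9 13
f 12 13 11
f 13 9 14
f 13 14 11
f 14 9 15
f 14 15 11
f 15 9 16
f 15 16 11
f 16 9 17
f 16 17 11
f 17 9 18
f 17 18 11
f 18 9 19
f 18 19 11
f 19 9 20
f 19 20 11
f 20 9 21
f 20 21 11
f 21 9 10
f 21 10 11
f 23 25 22
f 26 23 22
f 22 25 24
f 24 26 22
f 23 29 25
f 27 23 26
f 27 29 23
f 25 29 24
f 28 26 24
f 24 29 28
f 28 27 26
f 29 27 28
f 31 30 34
f 31 34 32
f 32 34 35
f 32 35 33
f 34 30 36
f 34 36 35
f 35 36 37
f 35 37 33
f 36 30 38
f 36 38 37
f 37 38 39
f 37 39 33
f 38 30 40
f 38 40 39
f 39 40 41
f 39 41 33
f 40 30 42
f 40 42 41
f 41 42 43
f 41 43 33
f 42 30 44
f 42 44 43
f 43 44 45
f 43 45 33
f 44 30 46
f 44 46 45
f 45 46 47
f 45 47 33
f 46 30 48
f 46 48 47
f 47 48 49
f 47 49 33
f 48 30 50
f 48 50 49
f 49 50 51
f 49 51 33
f 50 30 52
f 50 52 51
f 51 52 53
f 51 53 33
f 52 30 54
f 52 54 53
f 53 54 55
f 53 55 33
f 54 30 56
f 54 56 55
f 55 56 57
f 55 57 33
f 56 30 31
f 56 31 57
f 57 31 32
f 57 32 33



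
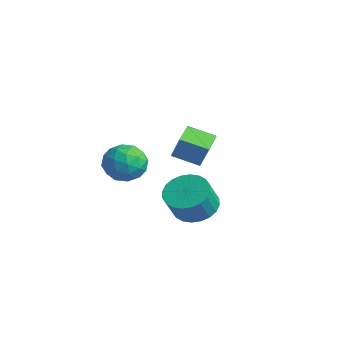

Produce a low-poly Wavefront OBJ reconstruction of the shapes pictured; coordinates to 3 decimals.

v 1.037 0.371 -2.773
v 1.704 -0.233 -3.314
v 2.049 -0.915 -2.129
v 1.383 -0.311 -1.587
v 1.948 0.078 -3.206
v 2.293 -0.603 -2.021
v 2.053 0.434 -3.032
v 2.398 -0.248 -1.847
v 2.003 0.78 -2.819
v 2.349 0.098 -1.634
v 1.807 1.064 -2.598
v 2.152 0.382 -1.413
v 1.493 1.242 -2.404
v 1.838 0.561 -1.219
v 1.11 1.288 -2.266
v 1.455 0.606 -1.081
v 0.716 1.194 -2.205
v 1.061 0.512 -1.02
v 0.371 0.975 -2.231
v 0.716 0.293 -1.046
v 0.127 0.663 -2.339
v 0.472 -0.018 -1.154
v 0.022 0.308 -2.513
v 0.367 -0.374 -1.328
v 0.071 -0.038 -2.726
v 0.417 -0.72 -1.541
v 0.268 -0.322 -2.947
v 0.613 -1.004 -1.762
v 0.582 -0.501 -3.141
v 0.927 -1.182 -1.956
v 0.965 -0.546 -3.279
v 1.31 -1.228 -2.094
v 1.359 -0.452 -3.34
v 1.704 -1.134 -2.155
v -1.459 -1.125 0.09
v -0.574 -1.065 -0.474
v -2.066 -2.295 -0.986
v -1.181 -2.235 -1.55
v -1.163 -2.657 -0.588
v -0.787 -1.935 0.077
v -1.853 -1.425 -1.537
v -1.477 -0.703 -0.872
v -0.817 -1.251 -1.48
v -0.391 -2.012 -0.894
v -2.249 -1.348 -0.566
v -1.823 -2.109 0.02
v -0.963 -0.993 -0.097
v -1.677 -2.367 -1.363
v -1.666 -2.616 -0.797
v -1.146 -2.58 -1.129
v -1.089 -1.504 0.227
v -0.568 -1.468 -0.105
v -0.915 -2.404 -0.172
v -2.072 -1.892 -1.355
v -1.551 -1.856 -1.687
v -1.494 -0.78 -0.331
v -0.974 -0.744 -0.663
v -1.725 -0.956 -1.288
v -0.586 -1.066 -1.021
v -0.943 -1.754 -1.653
v -1.338 -1.278 -1.645
v -1.117 -0.853 -1.254
v -0.335 -1.514 -0.676
v -0.692 -2.201 -1.308
v -0.682 -2.45 -0.743
v -0.461 -2.025 -0.352
v -0.478 -1.623 -1.267
v -1.948 -1.159 -0.152
v -2.305 -1.846 -0.784
v -2.179 -1.335 -1.108
v -1.958 -0.91 -0.717
v -1.697 -1.606 0.193
v -2.054 -2.294 -0.439
v -1.523 -2.507 -0.206
v -1.302 -2.082 0.185
v -2.162 -1.737 -0.193
v -4.78 3.077 -2.146
v -4.263 3.207 -0.939
v -3.871 4.037 -2.638
v -3.355 4.167 -1.43
v -3.925 2.133 -2.41
v -3.409 2.263 -1.202
v -3.017 3.093 -2.901
v -2.5 3.223 -1.694
f 2 1 5
f 2 5 3
f 3 5 6
f 3 6 4
f 5 1 7
f 5 7 6
f 6 7 8
f 6 8 4
f 7 1 9
f 7 9 8
f 8 9 10
f 8 10 4
f 9 1 11
f 9 11 10
f 10 11 12
f 10 12 4
f 11 1 13
f 11 13 12
f 12 13 14
f 12 14 4
f 13 1 15
f 13 15 14
f 14 15 16
f 14 16 4
f 15 1 17
f 15 17 16
f 16 17 18
f 16 18 4
f 17 1 19
f 17 19 18
f 18 19 20
f 18 20 4
f 19 1 21
f 19 21 20
f 20 21 22
f 20 22 4
f 21 1 23
f 21 23 22
f 22 23 24
f 22 24 4
f 23 1 25
f 23 25 24
f 24 25 26
f 24 26 4
f 25 1 27
f 25 27 26
f 26 27 28
f 26 28 4
f 27 1 29
f 27 29 28
f 28 29 30
f 28 30 4
f 29 1 31
f 29 31 30
f 30 31 32
f 30 32 4
f 31 1 33
f 31 33 32
f 32 33 34
f 32 34 4
f 33 1 2
f 33 2 34
f 34 2 3
f 34 3 4
f 35 72 51
f 72 46 75
f 51 75 40
f 72 75 51
f 35 51 47
f 51 40 52
f 47 52 36
f 51 52 47
f 35 47 56
f 47 36 57
f 56 57 42
f 47 57 56
f 35 56 68
f 56 42 71
f 68 71 45
f 56 71 68
f 35 68 72
f 68 45 76
f 72 76 46
f 68 76 72
f 36 52 63
f 52 40 66
f 63 66 44
f 52 66 63
f 40 75 53
f 75 46 74
f 53 74 39
f 75 74 53
f 46 76 73
f 76 45 69
f 73 69 37
f 76 69 73
f 45 71 70
f 71 42 58
f 70 58 41
f 71 58 70
f 42 57 62
f 57 36 59
f 62 59 43
f 57 59 62
f 38 64 50
f 64 44 65
f 50 65 39
f 64 65 50
f 38 50 48
f 50 39 49
f 48 49 37
f 50 49 48
f 38 48 55
f 48 37 54
f 55 54 41
f 48 54 55
f 38 55 60
f 55 41 61
f 60 61 43
f 55 61 60
f 38 60 64
f 60 43 67
f 64 67 44
f 60 67 64
f 39 65 53
f 65 44 66
f 53 66 40
f 65 66 53
f 37 49 73
f 49 39 74
f 73 74 46
f 49 74 73
f 41 54 70
f 54 37 69
f 70 69 45
f 54 69 70
f 43 61 62
f 61 41 58
f 62 58 42
f 61 58 62
f 44 67 63
f 67 43 59
f 63 59 36
f 67 59 63
f 78 80 77
f 81 78 77
f 77 80 79
f 79 81 77
f 78 84 80
f 82 78 81
f 82 84 78
f 80 84 79
f 83 81 79
f 79 84 83
f 83 82 81
f 84 82 83



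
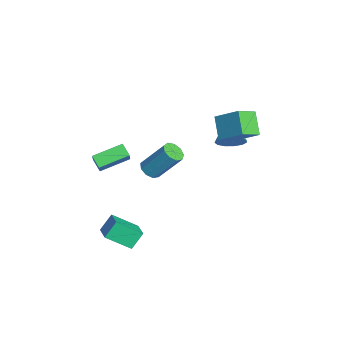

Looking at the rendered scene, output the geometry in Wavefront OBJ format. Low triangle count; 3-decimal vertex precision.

v -1.147 3.171 0.583
v -0.831 2.652 1.274
v -2.833 3.469 1.577
v -0.684 3.138 1.377
v -0.684 3.635 1.228
v -0.831 3.984 0.874
v -1.078 4.075 0.428
v -1.347 3.879 0.031
v -1.553 3.458 -0.191
v -1.63 2.946 -0.168
v -1.553 2.505 0.095
v -1.348 2.276 0.512
v -1.079 2.33 0.951
v 0.789 -1.84 0.766
v 1.451 -1.822 0.573
v 1.914 -0.601 2.282
v 1.251 -0.62 2.474
v 1.216 -1.461 0.379
v 1.679 -0.241 2.088
v 0.781 -1.278 0.366
v 1.244 -0.057 2.075
v 0.35 -1.358 0.54
v 0.813 -0.137 2.249
v 0.124 -1.663 0.82
v 0.587 -0.443 2.528
v 0.209 -2.052 1.074
v 0.672 -0.831 2.783
v 0.565 -2.341 1.184
v 1.028 -1.121 2.893
v 1.026 -2.396 1.099
v 1.489 -1.176 2.807
v 1.376 -2.191 0.857
v 1.839 -0.971 2.566
v -0.895 -4.364 -0.429
v -1.629 -4.615 0.007
v -1.217 -2.586 0.05
v -1.951 -2.836 0.486
v -0.389 -4.484 0.354
v -1.123 -4.734 0.79
v -0.711 -2.705 0.833
v -1.445 -2.956 1.269
v -0.009 3.171 1.703
v 0.532 2.054 2.392
v -1.212 3.209 2.711
v -0.671 2.091 3.4
v 0.911 4.269 2.76
v 1.452 3.151 3.449
v -0.292 4.306 3.768
v 0.249 3.189 4.457
v 2.584 -3.538 -3.683
v 2.285 -4.952 -2.662
v 2.23 -2.825 -2.798
v 1.931 -4.24 -1.778
v 3.749 -3.48 -3.262
v 3.45 -4.895 -2.242
v 3.395 -2.768 -2.378
v 3.096 -4.182 -1.357
f 2 1 4
f 2 4 3
f 4 1 5
f 4 5 3
f 5 1 6
f 5 6 3
f 6 1 7
f 6 7 3
f 7 1 8
f 7 8 3
f 8 1 9
f 8 9 3
f 9 1 10
f 9 10 3
f 10 1 11
f 10 11 3
f 11 1 12
f 11 12 3
f 12 1 13
f 12 13 3
f 13 1 2
f 13 2 3
f 15 14 18
f 15 18 16
f 16 18 19
f 16 19 17
f 18 14 20
f 18 20 19
f 19 20 21
f 19 21 17
f 20 14 22
f 20 22 21
f 21 22 23
f 21 23 17
f 22 14 24
f 22 24 23
f 23 24 25
f 23 25 17
f 24 14 26
f 24 26 25
f 25 26 27
f 25 27 17
f 26 14 28
f 26 28 27
f 27 28 29
f 27 29 17
f 28 14 30
f 28 30 29
f 29 30 31
f 29 31 17
f 30 14 32
f 30 32 31
f 31 32 33
f 31 33 17
f 32 14 15
f 32 15 33
f 33 15 16
f 33 16 17
f 35 37 34
f 38 35 34
f 34 37 36
f 36 38 34
f 35 41 37
f 39 35 38
f 39 41 35
f 37 41 36
f 40 38 36
f 36 41 40
f 40 39 38
f 41 39 40
f 43 45 42
f 46 43 42
f 42 45 44
f 44 46 42
f 43 49 45
f 47 43 46
f 47 49 43
f 45 49 44
f 48 46 44
f 44 49 48
f 48 47 46
f 49 47 48
f 51 53 50
f 54 51 50
f 50 53 52
f 52 54 50
f 51 57 53
f 55 51 54
f 55 57 51
f 53 57 52
f 56 54 52
f 52 57 56
f 56 55 54
f 57 55 56



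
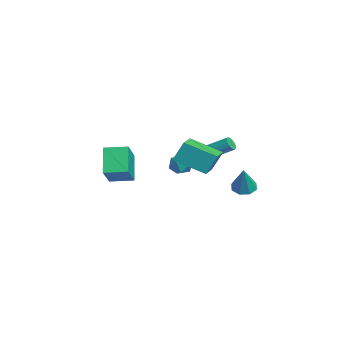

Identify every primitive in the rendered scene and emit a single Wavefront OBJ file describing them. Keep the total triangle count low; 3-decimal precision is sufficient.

v -3.536 2.478 -1.43
v -3.16 2.211 -1.236
v -2.508 3.916 -0.157
v -2.884 4.182 -0.35
v -3.062 2.325 -1.475
v -2.41 4.029 -0.396
v -3.115 2.487 -1.699
v -2.463 4.192 -0.62
v -3.301 2.647 -1.838
v -2.649 4.351 -0.758
v -3.563 2.752 -1.847
v -2.911 4.456 -0.768
v -3.815 2.771 -1.723
v -3.163 4.475 -0.644
v -3.979 2.696 -1.507
v -3.327 4.401 -0.428
v -4.002 2.552 -1.266
v -3.35 4.257 -0.186
v -3.878 2.385 -1.077
v -3.226 4.089 0.003
v -3.644 2.247 -1
v -2.992 3.951 0.08
v -3.377 2.182 -1.059
v -2.725 3.887 0.02
v -0.858 0.903 -0.44
v -0.861 1.536 0.865
v -0.111 2.698 -1.309
v -0.114 3.332 -0.005
v 0.734 0.368 -0.175
v 0.731 1.002 1.129
v 1.481 2.164 -1.045
v 1.478 2.797 0.26
v -5.374 -2.757 -2.08
v -3.821 -3.223 -0.76
v -5.066 -1.307 -1.93
v -3.514 -1.772 -0.61
v -4.106 -2.868 -3.61
v -2.554 -3.333 -2.29
v -3.799 -1.417 -3.46
v -2.246 -1.883 -2.14
v -2.077 1.797 -1.377
v -1.317 1.587 -1.377
v -2.403 0.613 -1.723
v -1.643 0.403 -1.723
v -2.007 0.568 -1.043
v -1.805 1.3 -0.829
v -1.915 0.9 -2.271
v -1.713 1.632 -2.057
v -1.217 1.033 -1.93
v -1.273 0.828 -1.17
v -2.447 1.372 -1.93
v -2.503 1.167 -1.17
v 3.267 4.053 -1.412
v 3.83 3.718 -1.757
v 4.153 3.887 0.192
v 3.893 4.28 -1.734
v 3.59 4.709 -1.523
v 3.098 4.754 -1.247
v 2.705 4.387 -1.067
v 2.641 3.825 -1.09
v 2.944 3.396 -1.301
v 3.437 3.351 -1.578
f 2 1 5
f 2 5 3
f 3 5 6
f 3 6 4
f 5 1 7
f 5 7 6
f 6 7 8
f 6 8 4
f 7 1 9
f 7 9 8
f 8 9 10
f 8 10 4
f 9 1 11
f 9 11 10
f 10 11 12
f 10 12 4
f 11 1 13
f 11 13 12
f 12 13 14
f 12 14 4
f 13 1 15
f 13 15 14
f 14 15 16
f 14 16 4
f 15 1 17
f 15 17 16
f 16 17 18
f 16 18 4
f 17 1 19
f 17 19 18
f 18 19 20
f 18 20 4
f 19 1 21
f 19 21 20
f 20 21 22
f 20 22 4
f 21 1 23
f 21 23 22
f 22 23 24
f 22 24 4
f 23 1 2
f 23 2 24
f 24 2 3
f 24 3 4
f 26 28 25
f 29 26 25
f 25 28 27
f 27 29 25
f 26 32 28
f 30 26 29
f 30 32 26
f 28 32 27
f 31 29 27
f 27 32 31
f 31 30 29
f 32 30 31
f 34 36 33
f 37 34 33
f 33 36 35
f 35 37 33
f 34 40 36
f 38 34 37
f 38 40 34
f 36 40 35
f 39 37 35
f 35 40 39
f 39 38 37
f 40 38 39
f 41 52 46
f 41 46 42
f 41 42 48
f 41 48 51
f 41 51 52
f 42 46 50
f 46 52 45
f 52 51 43
f 51 48 47
f 48 42 49
f 44 50 45
f 44 45 43
f 44 43 47
f 44 47 49
f 44 49 50
f 45 50 46
f 43 45 52
f 47 43 51
f 49 47 48
f 50 49 42
f 54 53 56
f 54 56 55
f 56 53 57
f 56 57 55
f 57 53 58
f 57 58 55
f 58 53 59
f 58 59 55
f 59 53 60
f 59 60 55
f 60 53 61
f 60 61 55
f 61 53 62
f 61 62 55
f 62 53 54
f 62 54 55



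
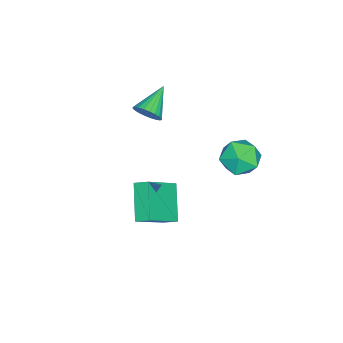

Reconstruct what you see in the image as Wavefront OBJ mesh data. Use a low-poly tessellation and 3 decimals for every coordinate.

v -2.453 1.477 1.029
v -1.382 1.063 0.889
v -2.978 0.657 -0.569
v -1.907 0.243 -0.709
v -2.578 -0.165 0.139
v -2.254 0.342 1.127
v -2.106 1.378 -0.807
v -1.782 1.885 0.181
v -1.168 1.003 -0.246
v -1.459 0.049 0.34
v -2.901 1.671 -0.02
v -3.192 0.717 0.566
v -2.064 -3.934 1.882
v -1.741 -3.378 2.341
v -3.636 -3.746 2.758
v -1.851 -3.208 2.108
v -1.993 -3.148 1.841
v -2.145 -3.209 1.58
v -2.285 -3.379 1.365
v -2.392 -3.634 1.229
v -2.448 -3.935 1.192
v -2.446 -4.236 1.26
v -2.386 -4.49 1.423
v -2.276 -4.66 1.656
v -2.135 -4.72 1.923
v -1.982 -4.659 2.184
v -1.842 -4.489 2.399
v -1.736 -4.234 2.535
v -1.679 -3.933 2.572
v -1.681 -3.632 2.504
v 2.697 -1.036 -1.074
v 1.25 -1.738 0.213
v 2.698 -0.308 -0.677
v 1.251 -1.009 0.611
v 4.249 -1.771 0.269
v 2.802 -2.472 1.557
v 4.25 -1.042 0.667
v 2.803 -1.744 1.954
f 1 12 6
f 1 6 2
f 1 2 8
f 1 8 11
f 1 11 12
f 2 6 10
f 6 12 5
f 12 11 3
f 11 8 7
f 8 2 9
f 4 10 5
f 4 5 3
f 4 3 7
f 4 7 9
f 4 9 10
f 5 10 6
f 3 5 12
f 7 3 11
f 9 7 8
f 10 9 2
f 14 13 16
f 14 16 15
f 16 13 17
f 16 17 15
f 17 13 18
f 17 18 15
f 18 13 19
f 18 19 15
f 19 13 20
f 19 20 15
f 20 13 21
f 20 21 15
f 21 13 22
f 21 22 15
f 22 13 23
f 22 23 15
f 23 13 24
f 23 24 15
f 24 13 25
f 24 25 15
f 25 13 26
f 25 26 15
f 26 13 27
f 26 27 15
f 27 13 28
f 27 28 15
f 28 13 29
f 28 29 15
f 29 13 30
f 29 30 15
f 30 13 14
f 30 14 15
f 32 34 31
f 35 32 31
f 31 34 33
f 33 35 31
f 32 38 34
f 36 32 35
f 36 38 32
f 34 38 33
f 37 35 33
f 33 38 37
f 37 36 35
f 38 36 37



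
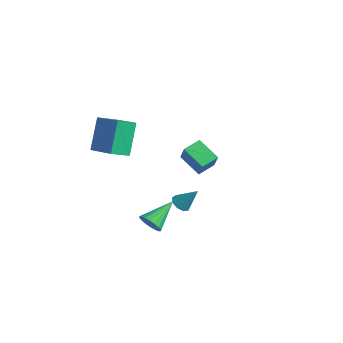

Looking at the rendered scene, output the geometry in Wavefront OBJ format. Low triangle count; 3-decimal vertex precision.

v -2.424 2.903 -1.275
v -3.813 2.726 -0.521
v -2.415 4.009 -0.999
v -3.803 3.832 -0.244
v -1.757 2.608 -0.116
v -3.145 2.431 0.639
v -1.747 3.714 0.161
v -3.136 3.537 0.915
v 2.192 -4.166 0.862
v 2.756 -4.313 1.267
v 2.008 -2.514 1.718
v 2.885 -4.169 1.016
v 2.876 -4.024 0.736
v 2.732 -3.908 0.48
v 2.481 -3.842 0.3
v 2.173 -3.841 0.231
v 1.868 -3.904 0.287
v 1.628 -4.019 0.457
v 1.499 -4.163 0.707
v 1.508 -4.308 0.987
v 1.652 -4.424 1.243
v 1.903 -4.49 1.424
v 2.212 -4.491 1.492
v 2.516 -4.428 1.436
v -4.291 -3.094 2.456
v -4.996 -2.083 4.242
v -4.039 -2.051 1.966
v -4.744 -1.04 3.752
v -2.356 -3.18 3.268
v -3.061 -2.169 5.054
v -2.104 -2.137 2.778
v -2.809 -1.126 4.564
v 3.229 -2.979 2.527
v 3.685 -2.866 2.186
v 3.911 -2.441 3.613
v 3.437 -2.557 2.188
v 3.092 -2.444 2.349
v 2.811 -2.582 2.593
v 2.726 -2.906 2.806
v 2.877 -3.263 2.889
v 3.192 -3.488 2.802
v 3.525 -3.474 2.587
v 3.72 -3.229 2.343
f 2 4 1
f 5 2 1
f 1 4 3
f 3 5 1
f 2 8 4
f 6 2 5
f 6 8 2
f 4 8 3
f 7 5 3
f 3 8 7
f 7 6 5
f 8 6 7
f 10 9 12
f 10 12 11
f 12 9 13
f 12 13 11
f 13 9 14
f 13 14 11
f 14 9 15
f 14 15 11
f 15 9 16
f 15 16 11
f 16 9 17
f 16 17 11
f 17 9 18
f 17 18 11
f 18 9 19
f 18 19 11
f 19 9 20
f 19 20 11
f 20 9 21
f 20 21 11
f 21 9 22
f 21 22 11
f 22 9 23
f 22 23 11
f 23 9 24
f 23 24 11
f 24 9 10
f 24 10 11
f 26 28 25
f 29 26 25
f 25 28 27
f 27 29 25
f 26 32 28
f 30 26 29
f 30 32 26
f 28 32 27
f 31 29 27
f 27 32 31
f 31 30 29
f 32 30 31
f 34 33 36
f 34 36 35
f 36 33 37
f 36 37 35
f 37 33 38
f 37 38 35
f 38 33 39
f 38 39 35
f 39 33 40
f 39 40 35
f 40 33 41
f 40 41 35
f 41 33 42
f 41 42 35
f 42 33 43
f 42 43 35
f 43 33 34
f 43 34 35



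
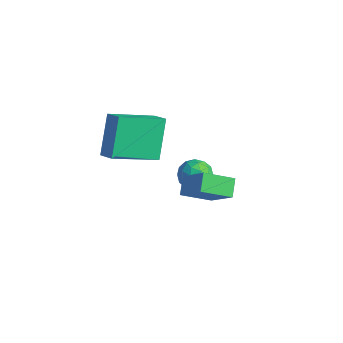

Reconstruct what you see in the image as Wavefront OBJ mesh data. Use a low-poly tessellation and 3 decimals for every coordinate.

v -2.773 -0.564 1.561
v -3.127 -2.502 2.396
v -2.023 -0.568 1.867
v -2.377 -2.507 2.702
v -2.123 -1.373 -0.042
v -2.477 -3.312 0.793
v -1.373 -1.378 0.264
v -1.727 -3.316 1.099
v 1.387 -0.903 0.625
v 0.883 -1.964 1.158
v 2.655 -0.944 1.742
v 2.15 -2.005 2.275
v 1.83 -1.375 0.105
v 1.325 -2.436 0.638
v 3.097 -1.416 1.222
v 2.593 -2.477 1.755
v -0.635 -0.05 -0.254
v -0.195 -0.134 0.33
v -0.165 -1.026 -0.75
v 0.275 -1.11 -0.166
v -0.45 -1.216 -0.098
v -0.741 -0.613 0.208
v 0.381 -0.547 -0.628
v 0.09 0.056 -0.322
v 0.433 -0.441 0.099
v -0.08 -0.855 0.426
v -0.28 -0.305 -0.846
v -0.793 -0.719 -0.519
v -0.456 -0.007 0.081
v 0.096 -1.153 -0.501
v -0.33 -1.216 -0.461
v -0.071 -1.265 -0.118
v -0.777 -0.288 0.01
v -0.518 -0.338 0.353
v -0.668 -0.973 0.101
v 0.158 -0.822 -0.773
v 0.417 -0.872 -0.43
v -0.289 0.105 -0.302
v -0.03 0.056 0.041
v 0.308 -0.187 -0.521
v 0.171 -0.237 0.289
v 0.448 -0.81 -0.003
v 0.51 -0.479 -0.274
v 0.339 -0.125 -0.094
v -0.13 -0.48 0.481
v 0.146 -1.053 0.19
v -0.28 -1.116 0.229
v -0.451 -0.761 0.409
v 0.239 -0.66 0.345
v -0.506 -0.107 -0.61
v -0.23 -0.68 -0.901
v 0.091 -0.399 -0.829
v -0.08 -0.044 -0.649
v -0.808 -0.35 -0.417
v -0.531 -0.923 -0.709
v -0.699 -1.035 -0.326
v -0.87 -0.681 -0.146
v -0.599 -0.5 -0.765
f 2 4 1
f 5 2 1
f 1 4 3
f 3 5 1
f 2 8 4
f 6 2 5
f 6 8 2
f 4 8 3
f 7 5 3
f 3 8 7
f 7 6 5
f 8 6 7
f 10 12 9
f 13 10 9
f 9 12 11
f 11 13 9
f 10 16 12
f 14 10 13
f 14 16 10
f 12 16 11
f 15 13 11
f 11 16 15
f 15 14 13
f 16 14 15
f 17 54 33
f 54 28 57
f 33 57 22
f 54 57 33
f 17 33 29
f 33 22 34
f 29 34 18
f 33 34 29
f 17 29 38
f 29 18 39
f 38 39 24
f 29 39 38
f 17 38 50
f 38 24 53
f 50 53 27
f 38 53 50
f 17 50 54
f 50 27 58
f 54 58 28
f 50 58 54
f 18 34 45
f 34 22 48
f 45 48 26
f 34 48 45
f 22 57 35
f 57 28 56
f 35 56 21
f 57 56 35
f 28 58 55
f 58 27 51
f 55 51 19
f 58 51 55
f 27 53 52
f 53 24 40
f 52 40 23
f 53 40 52
f 24 39 44
f 39 18 41
f 44 41 25
f 39 41 44
f 20 46 32
f 46 26 47
f 32 47 21
f 46 47 32
f 20 32 30
f 32 21 31
f 30 31 19
f 32 31 30
f 20 30 37
f 30 19 36
f 37 36 23
f 30 36 37
f 20 37 42
f 37 23 43
f 42 43 25
f 37 43 42
f 20 42 46
f 42 25 49
f 46 49 26
f 42 49 46
f 21 47 35
f 47 26 48
f 35 48 22
f 47 48 35
f 19 31 55
f 31 21 56
f 55 56 28
f 31 56 55
f 23 36 52
f 36 19 51
f 52 51 27
f 36 51 52
f 25 43 44
f 43 23 40
f 44 40 24
f 43 40 44
f 26 49 45
f 49 25 41
f 45 41 18
f 49 41 45



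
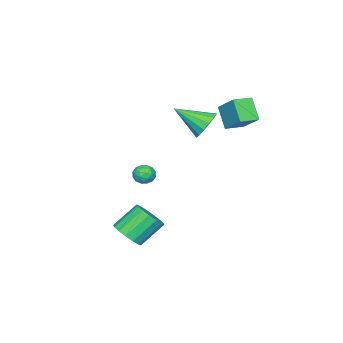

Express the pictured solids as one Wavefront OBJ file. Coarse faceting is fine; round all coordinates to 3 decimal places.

v 4.15 1.615 -4.376
v 4.857 1.617 -3.712
v 3.697 2.287 -2.48
v 2.99 2.285 -3.144
v 4.884 2.068 -3.932
v 3.724 2.738 -2.699
v 4.714 2.397 -4.271
v 3.554 3.067 -3.038
v 4.393 2.517 -4.638
v 3.233 3.187 -3.405
v 4.007 2.395 -4.935
v 2.847 3.065 -3.702
v 3.659 2.064 -5.082
v 2.499 2.734 -3.85
v 3.443 1.613 -5.04
v 2.283 2.283 -3.808
v 3.416 1.162 -4.821
v 2.256 1.832 -3.588
v 3.586 0.833 -4.482
v 2.426 1.503 -3.249
v 3.907 0.713 -4.115
v 2.747 1.383 -2.882
v 4.293 0.835 -3.818
v 3.133 1.505 -2.585
v 4.641 1.166 -3.67
v 3.481 1.836 -2.438
v -3.175 4.006 1.326
v -3.71 3.192 2.519
v -2.642 5.306 2.451
v -3.178 4.492 3.644
v -2.142 3.488 1.436
v -2.678 2.674 2.629
v -1.61 4.788 2.561
v -2.145 3.974 3.754
v -0.392 -0.251 -2.632
v 0.02 0.294 -2.613
v 0.18 -0.714 -1.807
v 0.592 -0.169 -1.788
v -0.058 -0.112 -1.587
v -0.412 0.174 -2.097
v 0.612 -0.594 -2.323
v 0.258 -0.308 -2.833
v 0.641 0.082 -2.422
v 0.226 0.38 -1.967
v -0.026 -0.8 -2.453
v -0.441 -0.502 -1.998
v -0.237 0.062 -2.695
v 0.437 -0.482 -1.725
v 0.054 -0.448 -1.607
v 0.296 -0.128 -1.596
v -0.491 -0.009 -2.392
v -0.248 0.312 -2.381
v -0.294 0.073 -1.778
v 0.448 -0.732 -2.039
v 0.691 -0.411 -2.028
v -0.096 -0.292 -2.824
v 0.146 0.028 -2.813
v 0.494 -0.493 -2.642
v 0.371 0.258 -2.571
v 0.707 -0.014 -2.086
v 0.719 -0.264 -2.401
v 0.511 -0.096 -2.7
v 0.127 0.433 -2.304
v 0.464 0.161 -1.819
v 0.081 0.194 -1.701
v -0.127 0.362 -2.001
v 0.492 0.308 -2.192
v -0.264 -0.581 -2.601
v 0.073 -0.853 -2.116
v 0.327 -0.782 -2.419
v 0.119 -0.614 -2.719
v -0.507 -0.406 -2.334
v -0.171 -0.678 -1.849
v -0.311 -0.324 -1.72
v -0.519 -0.156 -2.019
v -0.292 -0.728 -2.228
v -1.662 2.626 1.622
v -0.79 3.066 1.784
v -1.018 0.954 2.698
v -1.084 3.206 2.179
v -1.534 3.192 2.425
v -2.018 3.025 2.455
v -2.406 2.752 2.263
v -2.595 2.445 1.899
v -2.534 2.186 1.461
v -2.239 2.046 1.066
v -1.79 2.061 0.82
v -1.306 2.227 0.789
v -0.918 2.5 0.981
v -0.729 2.807 1.346
f 2 1 5
f 2 5 3
f 3 5 6
f 3 6 4
f 5 1 7
f 5 7 6
f 6 7 8
f 6 8 4
f 7 1 9
f 7 9 8
f 8 9 10
f 8 10 4
f 9 1 11
f 9 11 10
f 10 11 12
f 10 12 4
f 11 1 13
f 11 13 12
f 12 13 14
f 12 14 4
f 13 1 15
f 13 15 14
f 14 15 16
f 14 16 4
f 15 1 17
f 15 17 16
f 16 17 18
f 16 18 4
f 17 1 19
f 17 19 18
f 18 19 20
f 18 20 4
f 19 1 21
f 19 21 20
f 20 21 22
f 20 22 4
f 21 1 23
f 21 23 22
f 22 23 24
f 22 24 4
f 23 1 25
f 23 25 24
f 24 25 26
f 24 26 4
f 25 1 2
f 25 2 26
f 26 2 3
f 26 3 4
f 28 30 27
f 31 28 27
f 27 30 29
f 29 31 27
f 28 34 30
f 32 28 31
f 32 34 28
f 30 34 29
f 33 31 29
f 29 34 33
f 33 32 31
f 34 32 33
f 35 72 51
f 72 46 75
f 51 75 40
f 72 75 51
f 35 51 47
f 51 40 52
f 47 52 36
f 51 52 47
f 35 47 56
f 47 36 57
f 56 57 42
f 47 57 56
f 35 56 68
f 56 42 71
f 68 71 45
f 56 71 68
f 35 68 72
f 68 45 76
f 72 76 46
f 68 76 72
f 36 52 63
f 52 40 66
f 63 66 44
f 52 66 63
f 40 75 53
f 75 46 74
f 53 74 39
f 75 74 53
f 46 76 73
f 76 45 69
f 73 69 37
f 76 69 73
f 45 71 70
f 71 42 58
f 70 58 41
f 71 58 70
f 42 57 62
f 57 36 59
f 62 59 43
f 57 59 62
f 38 64 50
f 64 44 65
f 50 65 39
f 64 65 50
f 38 50 48
f 50 39 49
f 48 49 37
f 50 49 48
f 38 48 55
f 48 37 54
f 55 54 41
f 48 54 55
f 38 55 60
f 55 41 61
f 60 61 43
f 55 61 60
f 38 60 64
f 60 43 67
f 64 67 44
f 60 67 64
f 39 65 53
f 65 44 66
f 53 66 40
f 65 66 53
f 37 49 73
f 49 39 74
f 73 74 46
f 49 74 73
f 41 54 70
f 54 37 69
f 70 69 45
f 54 69 70
f 43 61 62
f 61 41 58
f 62 58 42
f 61 58 62
f 44 67 63
f 67 43 59
f 63 59 36
f 67 59 63
f 78 77 80
f 78 80 79
f 80 77 81
f 80 81 79
f 81 77 82
f 81 82 79
f 82 77 83
f 82 83 79
f 83 77 84
f 83 84 79
f 84 77 85
f 84 85 79
f 85 77 86
f 85 86 79
f 86 77 87
f 86 87 79
f 87 77 88
f 87 88 79
f 88 77 89
f 88 89 79
f 89 77 90
f 89 90 79
f 90 77 78
f 90 78 79



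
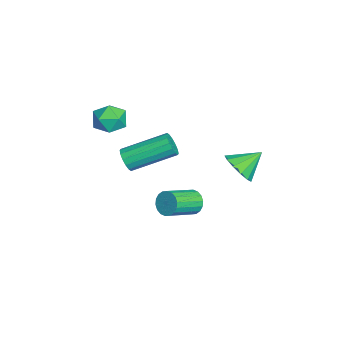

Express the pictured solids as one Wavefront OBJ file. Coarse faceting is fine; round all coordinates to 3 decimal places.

v 2.96 -1.107 2.789
v 3.403 -1.233 3.158
v 3.222 0.662 4.021
v 2.78 0.787 3.651
v 3.537 -1.109 2.913
v 3.356 0.786 3.776
v 3.517 -0.984 2.635
v 3.336 0.91 3.498
v 3.347 -0.893 2.398
v 3.166 1.002 3.261
v 3.074 -0.859 2.266
v 2.893 1.036 3.129
v 2.77 -0.891 2.274
v 2.59 1.004 3.137
v 2.518 -0.982 2.419
v 2.337 0.913 3.282
v 2.384 -1.106 2.664
v 2.203 0.789 3.527
v 2.404 -1.23 2.942
v 2.223 0.664 3.805
v 2.574 -1.322 3.179
v 2.393 0.573 4.042
v 2.847 -1.356 3.311
v 2.666 0.539 4.174
v 3.15 -1.324 3.303
v 2.97 0.571 4.166
v 0.166 -1.168 2.803
v 0.496 -1.455 3.534
v -0.636 -2.285 2.726
v -0.306 -2.572 3.457
v -0.811 -1.886 3.457
v -0.315 -1.195 3.505
v 0.175 -2.545 2.755
v 0.671 -1.854 2.803
v 0.501 -2.306 3.504
v -0.108 -1.899 3.939
v -0.032 -1.841 2.321
v -0.641 -1.434 2.756
v 1.345 1.617 -1.18
v 1.677 1.574 -1.725
v 2.587 0.48 -1.085
v 2.255 0.523 -0.54
v 1.818 1.776 -1.581
v 2.728 0.682 -0.941
v 1.865 1.945 -1.357
v 2.775 0.852 -0.717
v 1.809 2.05 -1.099
v 2.719 0.956 -0.459
v 1.661 2.069 -0.856
v 2.571 0.976 -0.216
v 1.451 1.999 -0.677
v 2.36 0.905 -0.037
v 1.219 1.853 -0.598
v 2.129 0.759 0.042
v 1.013 1.66 -0.635
v 1.923 0.566 0.005
v 0.872 1.458 -0.779
v 1.782 0.364 -0.139
v 0.825 1.288 -1.003
v 1.735 0.195 -0.363
v 0.881 1.184 -1.261
v 1.791 0.09 -0.621
v 1.029 1.164 -1.504
v 1.939 0.071 -0.864
v 1.24 1.235 -1.683
v 2.149 0.141 -1.043
v 1.471 1.381 -1.762
v 2.381 0.287 -1.122
v 2.949 3.462 2.252
v 3.538 3.227 2.819
v 2.611 4.438 3.008
v 3.753 3.533 2.52
v 3.713 3.817 2.136
v 3.431 3.988 1.789
v 2.996 3.992 1.589
v 2.546 3.828 1.599
v 2.224 3.547 1.817
v 2.133 3.24 2.173
v 2.3 3.003 2.554
v 2.674 2.912 2.839
v 3.135 2.996 2.938
f 2 1 5
f 2 5 3
f 3 5 6
f 3 6 4
f 5 1 7
f 5 7 6
f 6 7 8
f 6 8 4
f 7 1 9
f 7 9 8
f 8 9 10
f 8 10 4
f 9 1 11
f 9 11 10
f 10 11 12
f 10 12 4
f 11 1 13
f 11 13 12
f 12 13 14
f 12 14 4
f 13 1 15
f 13 15 14
f 14 15 16
f 14 16 4
f 15 1 17
f 15 17 16
f 16 17 18
f 16 18 4
f 17 1 19
f 17 19 18
f 18 19 20
f 18 20 4
f 19 1 21
f 19 21 20
f 20 21 22
f 20 22 4
f 21 1 23
f 21 23 22
f 22 23 24
f 22 24 4
f 23 1 25
f 23 25 24
f 24 25 26
f 24 26 4
f 25 1 2
f 25 2 26
f 26 2 3
f 26 3 4
f 27 38 32
f 27 32 28
f 27 28 34
f 27 34 37
f 27 37 38
f 28 32 36
f 32 38 31
f 38 37 29
f 37 34 33
f 34 28 35
f 30 36 31
f 30 31 29
f 30 29 33
f 30 33 35
f 30 35 36
f 31 36 32
f 29 31 38
f 33 29 37
f 35 33 34
f 36 35 28
f 40 39 43
f 40 43 41
f 41 43 44
f 41 44 42
f 43 39 45
f 43 45 44
f 44 45 46
f 44 46 42
f 45 39 47
f 45 47 46
f 46 47 48
f 46 48 42
f 47 39 49
f 47 49 48
f 48 49 50
f 48 50 42
f 49 39 51
f 49 51 50
f 50 51 52
f 50 52 42
f 51 39 53
f 51 53 52
f 52 53 54
f 52 54 42
f 53 39 55
f 53 55 54
f 54 55 56
f 54 56 42
f 55 39 57
f 55 57 56
f 56 57 58
f 56 58 42
f 57 39 59
f 57 59 58
f 58 59 60
f 58 60 42
f 59 39 61
f 59 61 60
f 60 61 62
f 60 62 42
f 61 39 63
f 61 63 62
f 62 63 64
f 62 64 42
f 63 39 65
f 63 65 64
f 64 65 66
f 64 66 42
f 65 39 67
f 65 67 66
f 66 67 68
f 66 68 42
f 67 39 40
f 67 40 68
f 68 40 41
f 68 41 42
f 70 69 72
f 70 72 71
f 72 69 73
f 72 73 71
f 73 69 74
f 73 74 71
f 74 69 75
f 74 75 71
f 75 69 76
f 75 76 71
f 76 69 77
f 76 77 71
f 77 69 78
f 77 78 71
f 78 69 79
f 78 79 71
f 79 69 80
f 79 80 71
f 80 69 81
f 80 81 71
f 81 69 70
f 81 70 71

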